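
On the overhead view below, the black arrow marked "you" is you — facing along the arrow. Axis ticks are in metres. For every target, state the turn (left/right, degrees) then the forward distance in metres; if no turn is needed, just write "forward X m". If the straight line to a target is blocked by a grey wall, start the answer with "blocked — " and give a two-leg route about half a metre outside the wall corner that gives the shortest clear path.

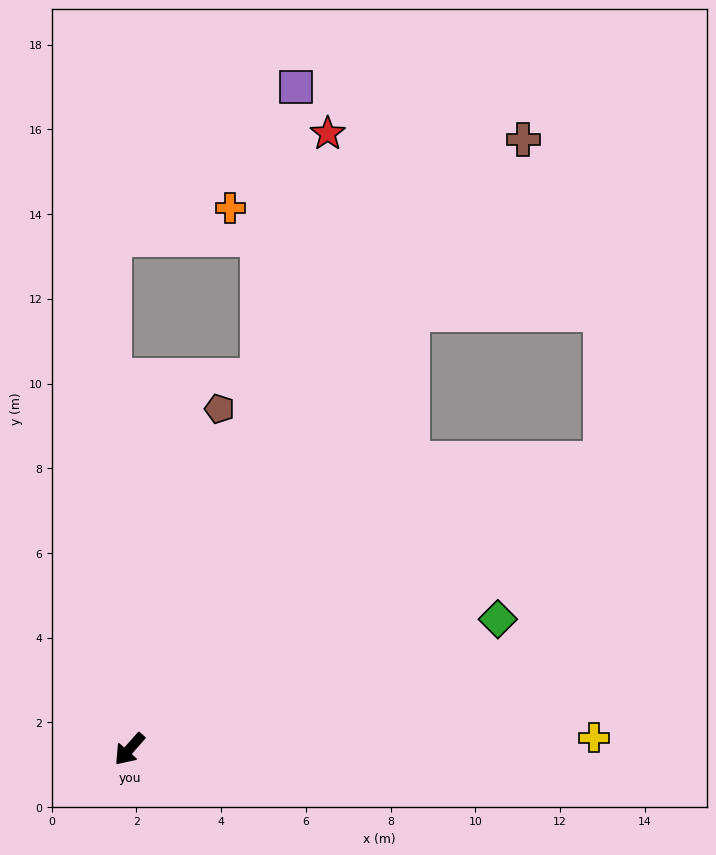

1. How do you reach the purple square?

blocked — turn right 158°, forward 9.3 m, then turn left 12°, forward 6.9 m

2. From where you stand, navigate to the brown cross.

turn right 171°, forward 17.1 m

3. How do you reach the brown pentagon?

turn right 153°, forward 8.3 m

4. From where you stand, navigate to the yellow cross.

turn left 133°, forward 11.0 m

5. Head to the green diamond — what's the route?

turn left 151°, forward 9.2 m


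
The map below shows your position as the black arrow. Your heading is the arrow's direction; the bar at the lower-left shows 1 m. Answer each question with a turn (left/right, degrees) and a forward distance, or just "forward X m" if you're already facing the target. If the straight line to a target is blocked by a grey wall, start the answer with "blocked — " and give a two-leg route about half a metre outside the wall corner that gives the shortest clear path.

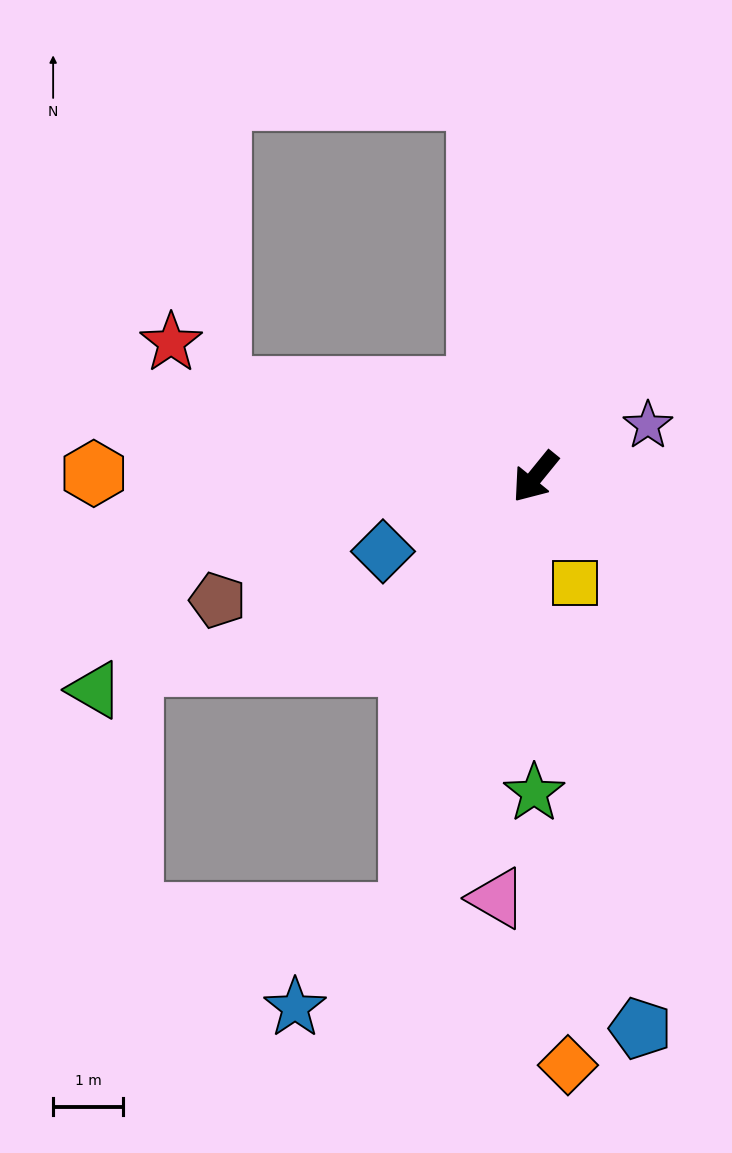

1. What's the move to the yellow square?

turn left 60°, forward 1.6 m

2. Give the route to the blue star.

blocked — turn left 23°, forward 6.5 m, then turn right 34°, forward 2.1 m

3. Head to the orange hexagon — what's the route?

turn right 51°, forward 6.3 m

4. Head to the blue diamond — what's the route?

turn right 25°, forward 2.4 m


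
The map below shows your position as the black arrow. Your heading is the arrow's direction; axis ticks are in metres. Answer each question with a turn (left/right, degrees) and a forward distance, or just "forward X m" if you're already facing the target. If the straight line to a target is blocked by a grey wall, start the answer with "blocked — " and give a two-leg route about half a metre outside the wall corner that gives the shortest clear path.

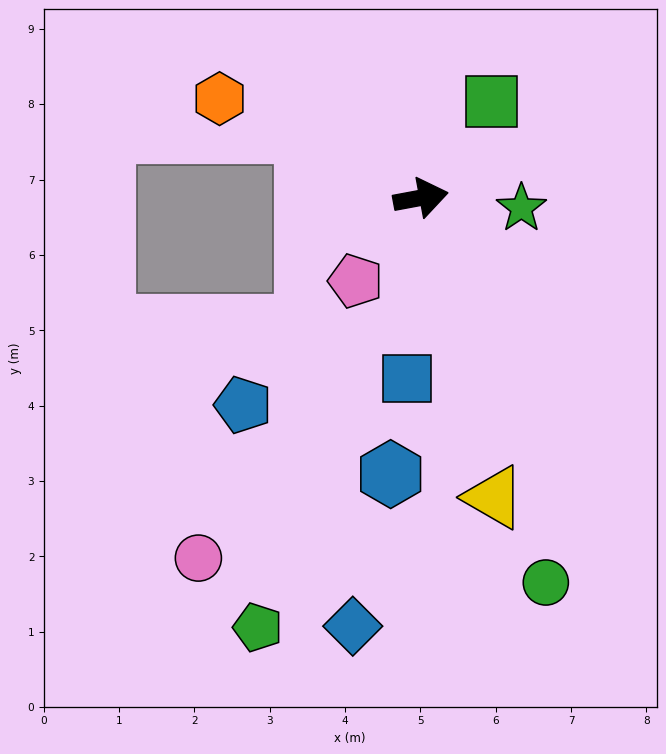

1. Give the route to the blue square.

turn right 105°, forward 2.4 m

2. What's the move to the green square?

turn left 43°, forward 1.6 m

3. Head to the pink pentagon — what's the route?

turn right 139°, forward 1.4 m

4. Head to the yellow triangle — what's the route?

turn right 87°, forward 4.1 m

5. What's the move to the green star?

turn right 16°, forward 1.3 m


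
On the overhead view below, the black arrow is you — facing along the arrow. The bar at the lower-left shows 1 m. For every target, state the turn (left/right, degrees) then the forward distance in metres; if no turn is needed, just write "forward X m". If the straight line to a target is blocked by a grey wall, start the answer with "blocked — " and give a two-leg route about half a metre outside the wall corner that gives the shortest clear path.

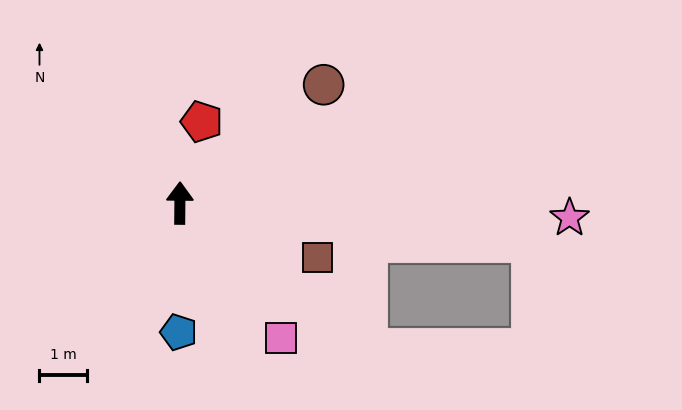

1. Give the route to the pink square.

turn right 143°, forward 3.6 m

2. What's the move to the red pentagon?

turn right 15°, forward 1.8 m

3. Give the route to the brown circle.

turn right 50°, forward 3.9 m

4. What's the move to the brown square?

turn right 111°, forward 3.1 m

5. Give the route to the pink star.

turn right 92°, forward 8.3 m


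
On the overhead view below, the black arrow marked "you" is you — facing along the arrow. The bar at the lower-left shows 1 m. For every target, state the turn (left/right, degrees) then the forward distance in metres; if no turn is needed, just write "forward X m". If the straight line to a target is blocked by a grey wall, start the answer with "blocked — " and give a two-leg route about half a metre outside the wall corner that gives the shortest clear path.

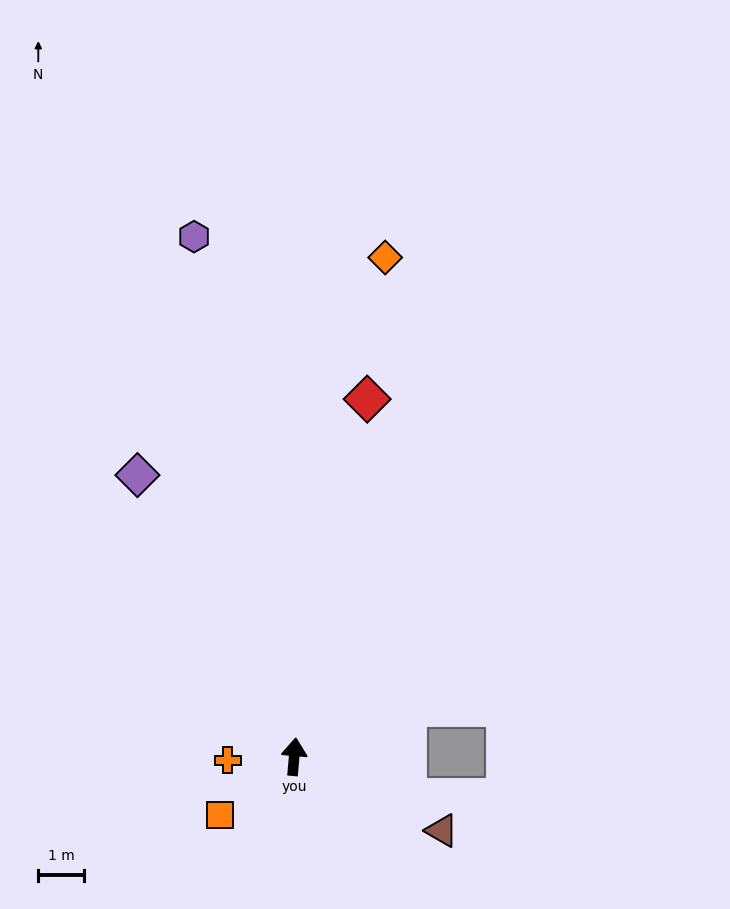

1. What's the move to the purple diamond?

turn left 34°, forward 7.1 m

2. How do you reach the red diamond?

turn right 7°, forward 8.1 m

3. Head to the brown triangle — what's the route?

turn right 112°, forward 3.6 m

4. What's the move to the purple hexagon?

turn left 16°, forward 11.7 m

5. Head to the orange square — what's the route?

turn left 133°, forward 2.1 m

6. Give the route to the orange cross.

turn left 98°, forward 1.5 m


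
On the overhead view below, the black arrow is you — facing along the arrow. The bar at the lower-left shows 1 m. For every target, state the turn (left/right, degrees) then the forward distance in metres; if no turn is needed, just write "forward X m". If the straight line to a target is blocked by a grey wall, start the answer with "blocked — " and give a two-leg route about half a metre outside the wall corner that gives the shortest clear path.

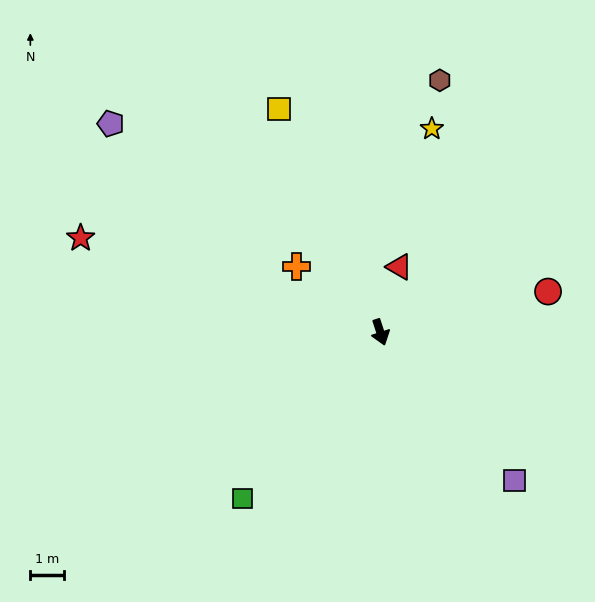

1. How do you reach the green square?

turn right 58°, forward 6.4 m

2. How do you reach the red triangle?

turn left 146°, forward 2.0 m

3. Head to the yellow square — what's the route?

turn right 174°, forward 7.3 m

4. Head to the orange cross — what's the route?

turn right 146°, forward 3.2 m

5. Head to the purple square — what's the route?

turn left 24°, forward 5.9 m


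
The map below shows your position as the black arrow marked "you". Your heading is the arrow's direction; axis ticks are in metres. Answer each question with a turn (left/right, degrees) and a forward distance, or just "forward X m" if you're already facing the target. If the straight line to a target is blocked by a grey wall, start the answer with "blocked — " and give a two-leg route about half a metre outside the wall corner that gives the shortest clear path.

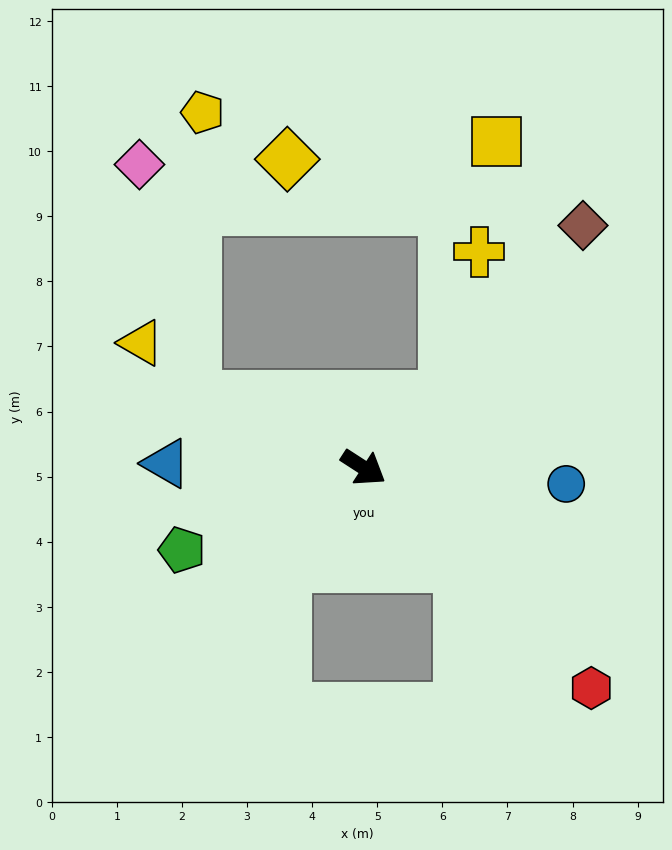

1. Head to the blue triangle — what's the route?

turn right 148°, forward 3.0 m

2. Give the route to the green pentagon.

turn right 123°, forward 3.1 m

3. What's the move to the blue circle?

turn left 28°, forward 3.1 m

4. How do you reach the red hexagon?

turn right 11°, forward 4.9 m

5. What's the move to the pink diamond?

blocked — turn right 169°, forward 2.8 m, then turn right 55°, forward 3.7 m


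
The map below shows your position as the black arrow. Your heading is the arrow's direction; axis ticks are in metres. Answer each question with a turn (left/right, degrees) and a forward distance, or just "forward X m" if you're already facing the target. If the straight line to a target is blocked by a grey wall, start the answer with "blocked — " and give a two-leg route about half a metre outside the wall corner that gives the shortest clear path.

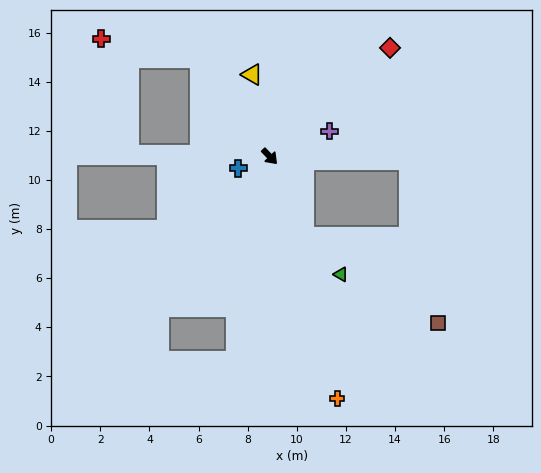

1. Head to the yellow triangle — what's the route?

turn left 148°, forward 3.4 m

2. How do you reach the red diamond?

turn left 88°, forward 6.6 m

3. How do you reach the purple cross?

turn left 69°, forward 2.6 m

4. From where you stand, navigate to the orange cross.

turn right 28°, forward 10.2 m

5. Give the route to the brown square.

blocked — turn left 45°, forward 5.7 m, then turn right 78°, forward 6.8 m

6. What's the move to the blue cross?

turn right 113°, forward 1.4 m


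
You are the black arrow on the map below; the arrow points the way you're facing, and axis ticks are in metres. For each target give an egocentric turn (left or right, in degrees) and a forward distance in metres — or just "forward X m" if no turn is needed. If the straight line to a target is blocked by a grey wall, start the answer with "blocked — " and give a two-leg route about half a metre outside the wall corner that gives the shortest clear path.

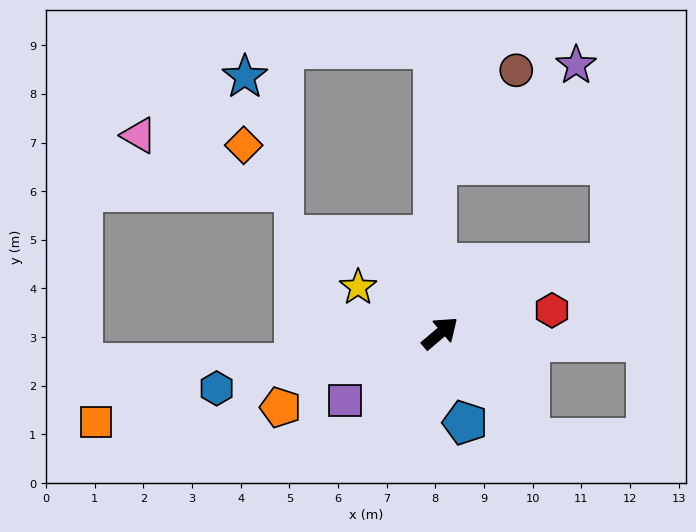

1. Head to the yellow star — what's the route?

turn left 110°, forward 1.9 m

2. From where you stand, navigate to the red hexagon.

turn right 29°, forward 2.3 m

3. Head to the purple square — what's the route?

turn left 175°, forward 2.4 m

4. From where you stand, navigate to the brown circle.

blocked — turn left 51°, forward 3.5 m, then turn right 42°, forward 2.5 m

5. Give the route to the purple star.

blocked — turn left 51°, forward 3.5 m, then turn right 56°, forward 3.5 m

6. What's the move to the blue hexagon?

turn left 154°, forward 4.7 m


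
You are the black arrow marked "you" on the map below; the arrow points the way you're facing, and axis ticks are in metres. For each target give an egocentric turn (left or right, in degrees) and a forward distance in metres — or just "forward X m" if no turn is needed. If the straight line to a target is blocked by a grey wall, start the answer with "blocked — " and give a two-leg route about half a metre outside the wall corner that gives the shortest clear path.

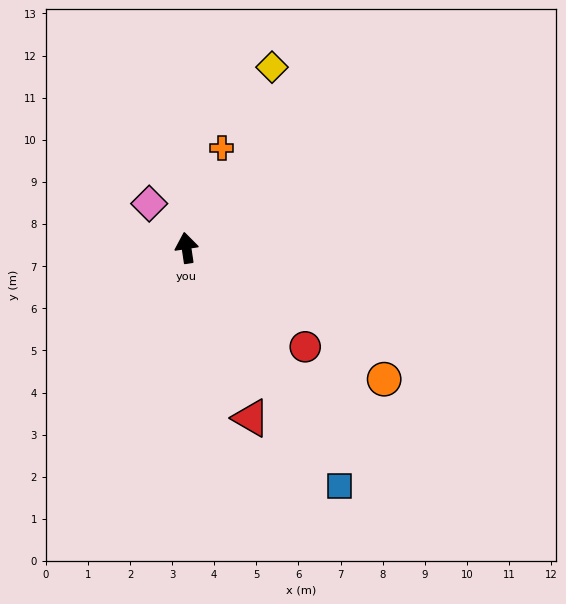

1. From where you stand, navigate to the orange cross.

turn right 28°, forward 2.5 m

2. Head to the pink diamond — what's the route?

turn left 32°, forward 1.4 m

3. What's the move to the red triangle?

turn right 168°, forward 4.3 m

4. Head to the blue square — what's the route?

turn right 156°, forward 6.7 m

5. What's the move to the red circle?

turn right 138°, forward 3.7 m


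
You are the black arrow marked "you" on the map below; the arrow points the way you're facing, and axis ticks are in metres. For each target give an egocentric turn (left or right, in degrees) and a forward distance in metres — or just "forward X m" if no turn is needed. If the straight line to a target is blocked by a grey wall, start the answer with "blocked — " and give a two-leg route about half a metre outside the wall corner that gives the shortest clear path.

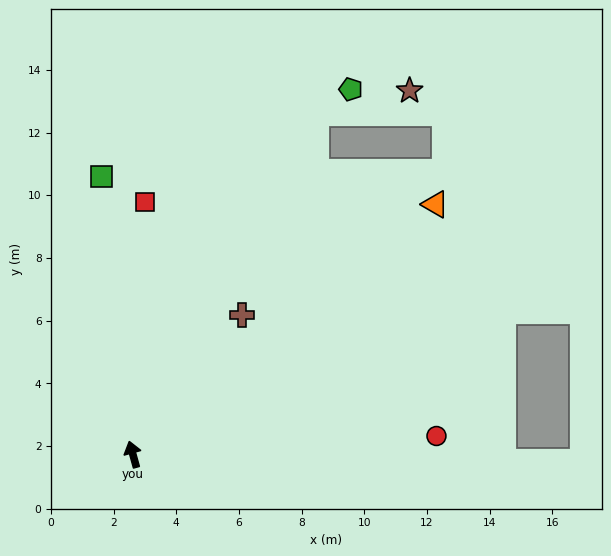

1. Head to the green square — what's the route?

turn right 9°, forward 8.9 m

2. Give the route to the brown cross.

turn right 54°, forward 5.6 m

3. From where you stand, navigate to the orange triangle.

turn right 66°, forward 12.5 m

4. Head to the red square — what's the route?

turn right 18°, forward 8.1 m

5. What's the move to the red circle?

turn right 102°, forward 9.7 m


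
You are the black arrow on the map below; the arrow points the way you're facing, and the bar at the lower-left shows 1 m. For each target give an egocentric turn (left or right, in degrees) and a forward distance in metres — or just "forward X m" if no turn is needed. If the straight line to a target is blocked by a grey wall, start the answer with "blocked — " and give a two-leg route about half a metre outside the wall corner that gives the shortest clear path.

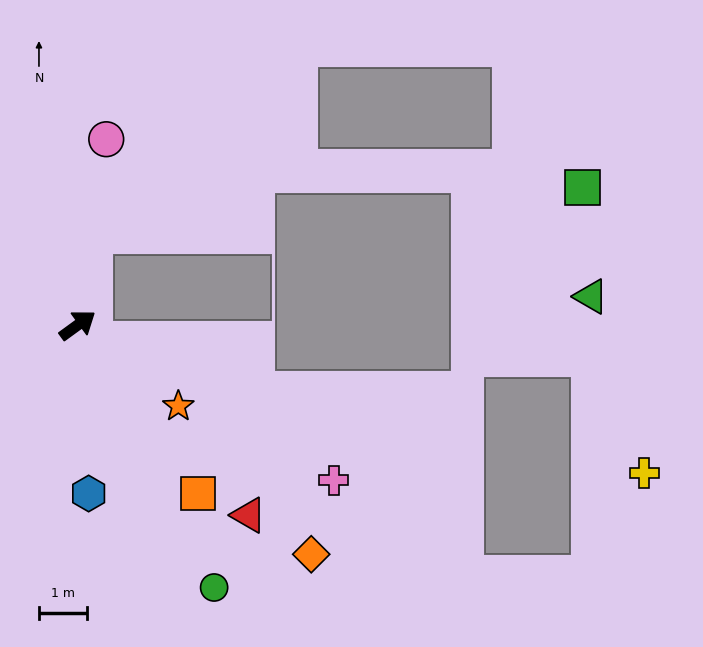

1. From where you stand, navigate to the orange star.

turn right 75°, forward 2.7 m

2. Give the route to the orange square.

turn right 90°, forward 4.3 m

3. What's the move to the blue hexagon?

turn right 122°, forward 3.5 m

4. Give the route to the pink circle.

turn left 45°, forward 3.9 m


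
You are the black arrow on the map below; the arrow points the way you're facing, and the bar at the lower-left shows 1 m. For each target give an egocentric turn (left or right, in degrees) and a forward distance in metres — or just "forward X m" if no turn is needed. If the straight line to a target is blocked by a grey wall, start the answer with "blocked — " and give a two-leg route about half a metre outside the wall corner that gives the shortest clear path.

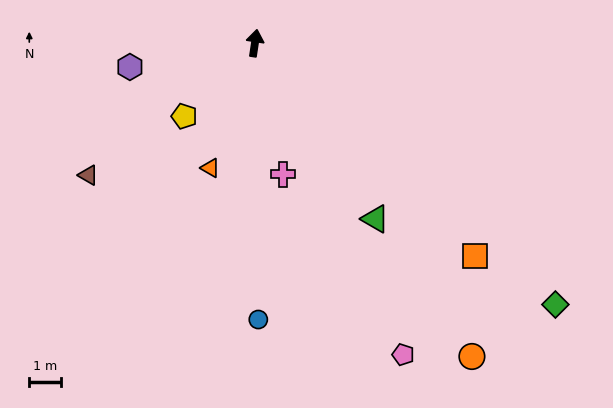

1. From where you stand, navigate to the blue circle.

turn right 171°, forward 8.6 m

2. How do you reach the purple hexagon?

turn left 109°, forward 4.0 m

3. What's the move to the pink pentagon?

turn right 146°, forward 10.8 m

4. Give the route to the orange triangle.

turn left 169°, forward 4.1 m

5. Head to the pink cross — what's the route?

turn right 159°, forward 4.2 m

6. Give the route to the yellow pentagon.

turn left 145°, forward 3.2 m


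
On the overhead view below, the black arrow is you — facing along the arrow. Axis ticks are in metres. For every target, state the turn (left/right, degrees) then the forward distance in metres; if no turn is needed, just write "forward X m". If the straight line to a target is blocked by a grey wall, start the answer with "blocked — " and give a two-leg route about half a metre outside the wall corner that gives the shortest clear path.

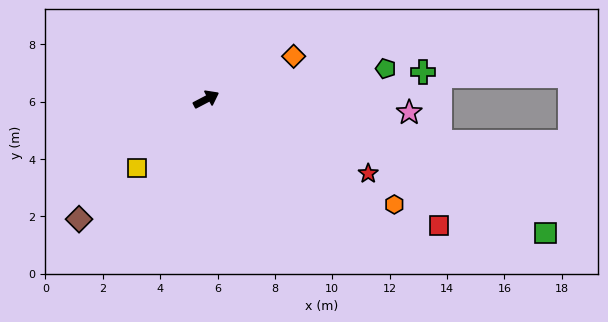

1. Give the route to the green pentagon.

turn right 18°, forward 6.3 m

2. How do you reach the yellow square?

turn right 163°, forward 3.4 m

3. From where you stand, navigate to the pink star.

turn right 31°, forward 7.1 m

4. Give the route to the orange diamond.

forward 3.4 m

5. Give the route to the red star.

turn right 52°, forward 6.2 m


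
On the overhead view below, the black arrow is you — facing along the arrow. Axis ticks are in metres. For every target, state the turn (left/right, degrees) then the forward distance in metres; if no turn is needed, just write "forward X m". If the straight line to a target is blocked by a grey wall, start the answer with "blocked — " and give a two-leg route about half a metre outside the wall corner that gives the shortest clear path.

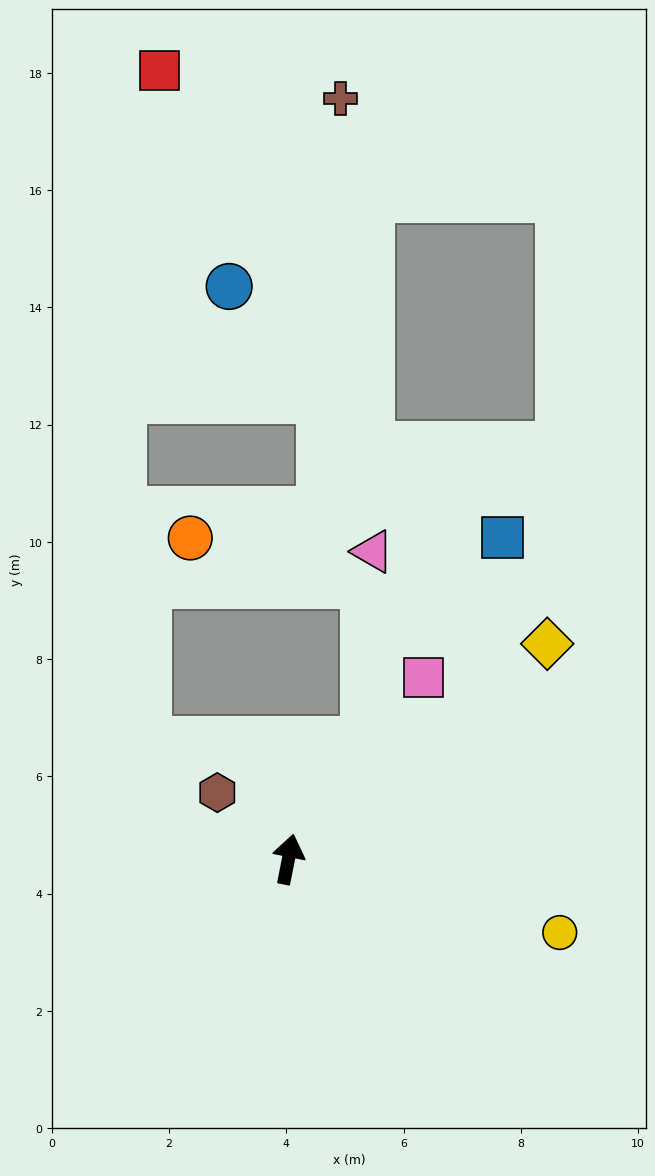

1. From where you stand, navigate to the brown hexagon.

turn left 58°, forward 1.7 m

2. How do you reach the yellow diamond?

turn right 39°, forward 5.7 m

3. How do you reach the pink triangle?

blocked — turn right 22°, forward 2.4 m, then turn left 31°, forward 3.2 m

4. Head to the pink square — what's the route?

turn right 25°, forward 3.9 m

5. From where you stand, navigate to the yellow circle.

turn right 94°, forward 4.8 m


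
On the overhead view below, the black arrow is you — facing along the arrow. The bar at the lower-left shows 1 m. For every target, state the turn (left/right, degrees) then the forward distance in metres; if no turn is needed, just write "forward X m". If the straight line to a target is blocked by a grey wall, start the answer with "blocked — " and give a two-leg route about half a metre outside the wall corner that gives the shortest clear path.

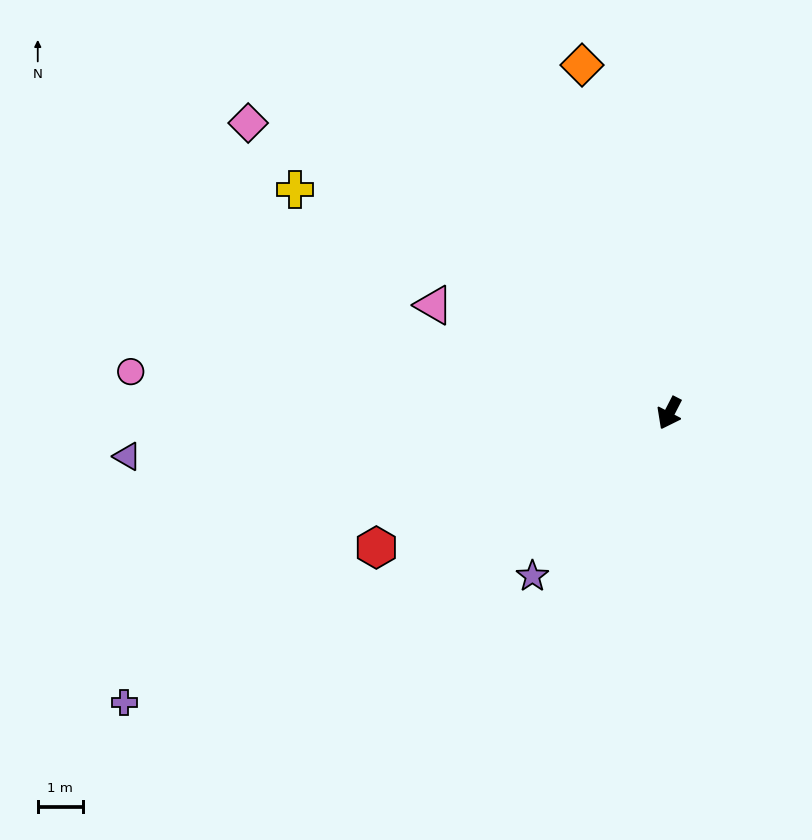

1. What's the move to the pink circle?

turn right 67°, forward 12.0 m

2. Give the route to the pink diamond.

turn right 97°, forward 11.3 m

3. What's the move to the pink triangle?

turn right 87°, forward 5.7 m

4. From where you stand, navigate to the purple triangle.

turn right 58°, forward 12.1 m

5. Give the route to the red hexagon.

turn right 38°, forward 7.1 m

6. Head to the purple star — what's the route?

turn right 13°, forward 4.7 m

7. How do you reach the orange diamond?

turn right 139°, forward 8.0 m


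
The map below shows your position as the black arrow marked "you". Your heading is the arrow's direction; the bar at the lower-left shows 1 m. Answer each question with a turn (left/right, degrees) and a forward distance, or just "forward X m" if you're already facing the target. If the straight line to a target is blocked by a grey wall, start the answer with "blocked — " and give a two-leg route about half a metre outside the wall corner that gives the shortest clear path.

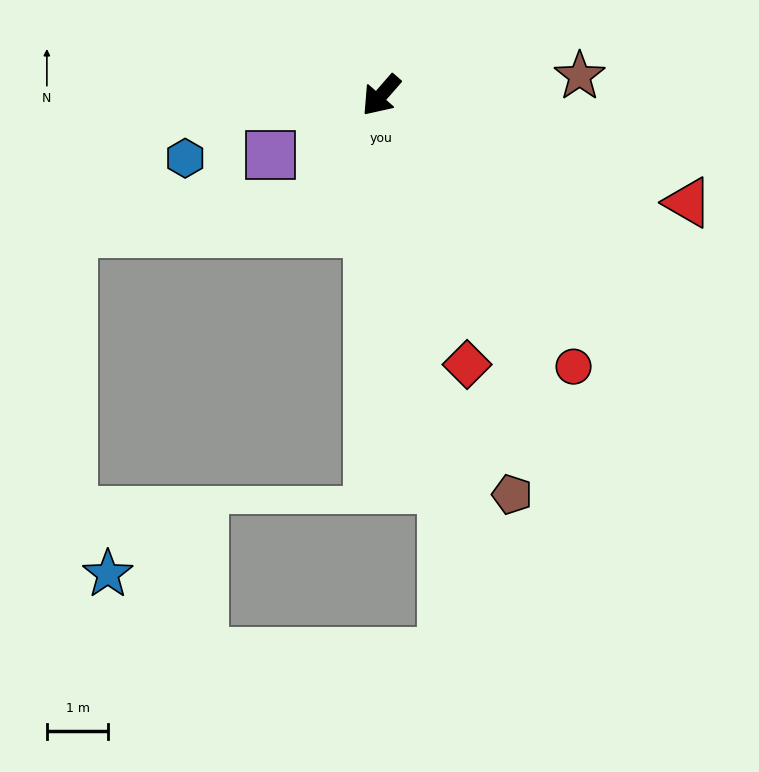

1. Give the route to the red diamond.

turn left 59°, forward 4.6 m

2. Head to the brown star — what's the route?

turn left 137°, forward 3.2 m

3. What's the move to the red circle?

turn left 76°, forward 5.4 m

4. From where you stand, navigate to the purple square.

turn right 21°, forward 2.0 m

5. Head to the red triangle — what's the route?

turn left 112°, forward 5.3 m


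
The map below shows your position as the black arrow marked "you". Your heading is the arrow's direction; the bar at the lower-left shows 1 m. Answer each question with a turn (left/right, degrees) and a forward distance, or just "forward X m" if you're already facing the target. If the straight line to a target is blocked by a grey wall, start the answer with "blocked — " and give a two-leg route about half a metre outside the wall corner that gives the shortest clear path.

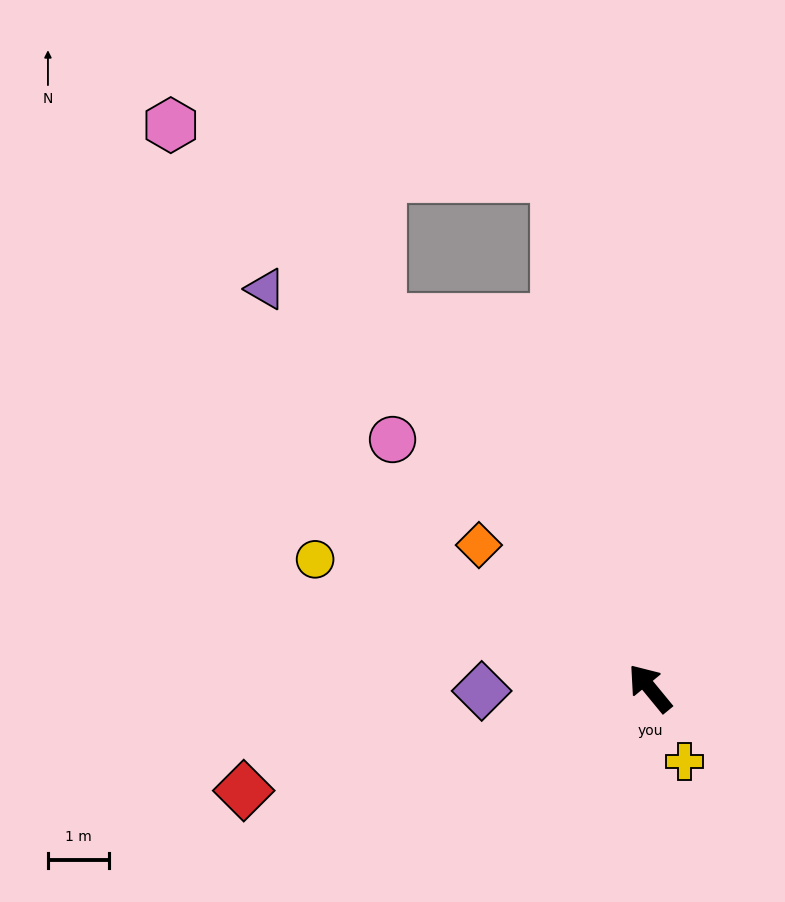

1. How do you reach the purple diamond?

turn left 51°, forward 2.7 m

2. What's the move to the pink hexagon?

forward 12.0 m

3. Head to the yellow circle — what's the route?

turn left 30°, forward 5.8 m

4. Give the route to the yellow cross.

turn left 166°, forward 1.3 m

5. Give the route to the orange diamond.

turn left 11°, forward 3.6 m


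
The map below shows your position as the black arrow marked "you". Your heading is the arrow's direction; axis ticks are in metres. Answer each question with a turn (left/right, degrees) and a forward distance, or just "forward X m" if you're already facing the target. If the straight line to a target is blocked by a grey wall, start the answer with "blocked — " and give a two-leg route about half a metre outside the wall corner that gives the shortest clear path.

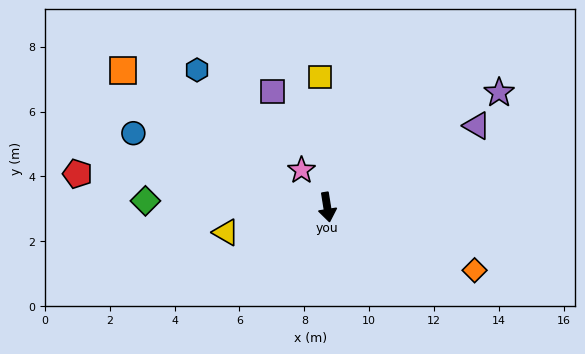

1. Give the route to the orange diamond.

turn left 58°, forward 4.9 m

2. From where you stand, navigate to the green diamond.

turn right 101°, forward 5.6 m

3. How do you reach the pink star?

turn right 154°, forward 1.4 m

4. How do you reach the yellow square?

turn left 174°, forward 4.0 m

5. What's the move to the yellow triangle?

turn right 85°, forward 3.2 m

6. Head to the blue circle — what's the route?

turn right 120°, forward 6.4 m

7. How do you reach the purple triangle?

turn left 109°, forward 5.3 m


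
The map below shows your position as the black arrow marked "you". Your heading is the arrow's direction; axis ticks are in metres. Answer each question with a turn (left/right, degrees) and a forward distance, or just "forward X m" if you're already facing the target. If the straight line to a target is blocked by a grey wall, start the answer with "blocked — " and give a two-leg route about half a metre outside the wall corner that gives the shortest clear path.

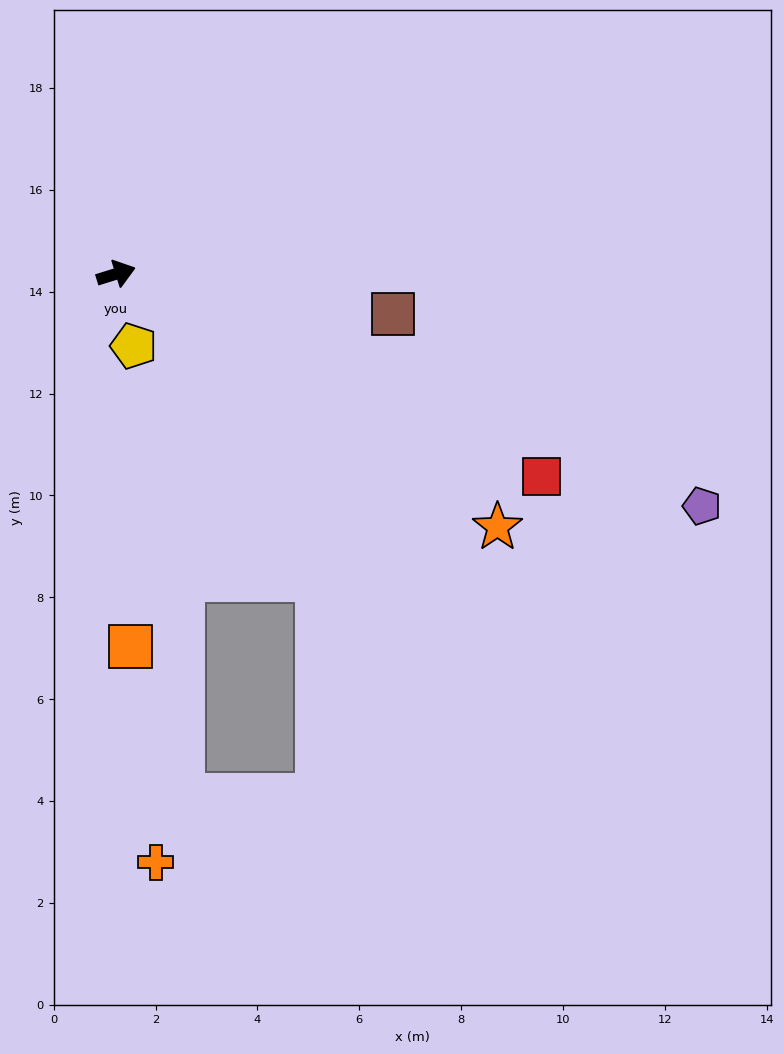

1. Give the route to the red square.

turn right 43°, forward 9.3 m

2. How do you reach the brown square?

turn right 26°, forward 5.5 m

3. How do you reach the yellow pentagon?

turn right 94°, forward 1.5 m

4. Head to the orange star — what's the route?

turn right 51°, forward 9.0 m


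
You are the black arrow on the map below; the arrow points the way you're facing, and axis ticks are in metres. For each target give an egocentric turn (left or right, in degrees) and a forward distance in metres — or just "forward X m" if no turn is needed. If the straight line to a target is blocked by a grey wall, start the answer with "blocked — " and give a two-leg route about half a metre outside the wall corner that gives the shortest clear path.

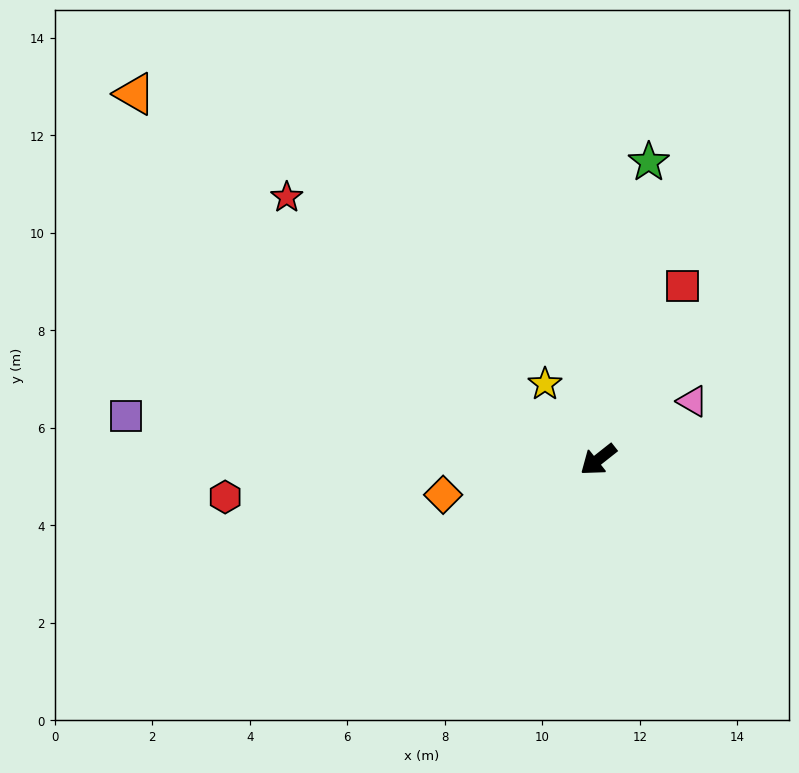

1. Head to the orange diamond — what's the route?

turn right 26°, forward 3.3 m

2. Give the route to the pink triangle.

turn left 173°, forward 2.3 m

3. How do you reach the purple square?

turn right 44°, forward 9.7 m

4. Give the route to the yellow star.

turn right 93°, forward 1.9 m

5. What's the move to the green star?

turn right 138°, forward 6.2 m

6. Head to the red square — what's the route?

turn right 154°, forward 4.0 m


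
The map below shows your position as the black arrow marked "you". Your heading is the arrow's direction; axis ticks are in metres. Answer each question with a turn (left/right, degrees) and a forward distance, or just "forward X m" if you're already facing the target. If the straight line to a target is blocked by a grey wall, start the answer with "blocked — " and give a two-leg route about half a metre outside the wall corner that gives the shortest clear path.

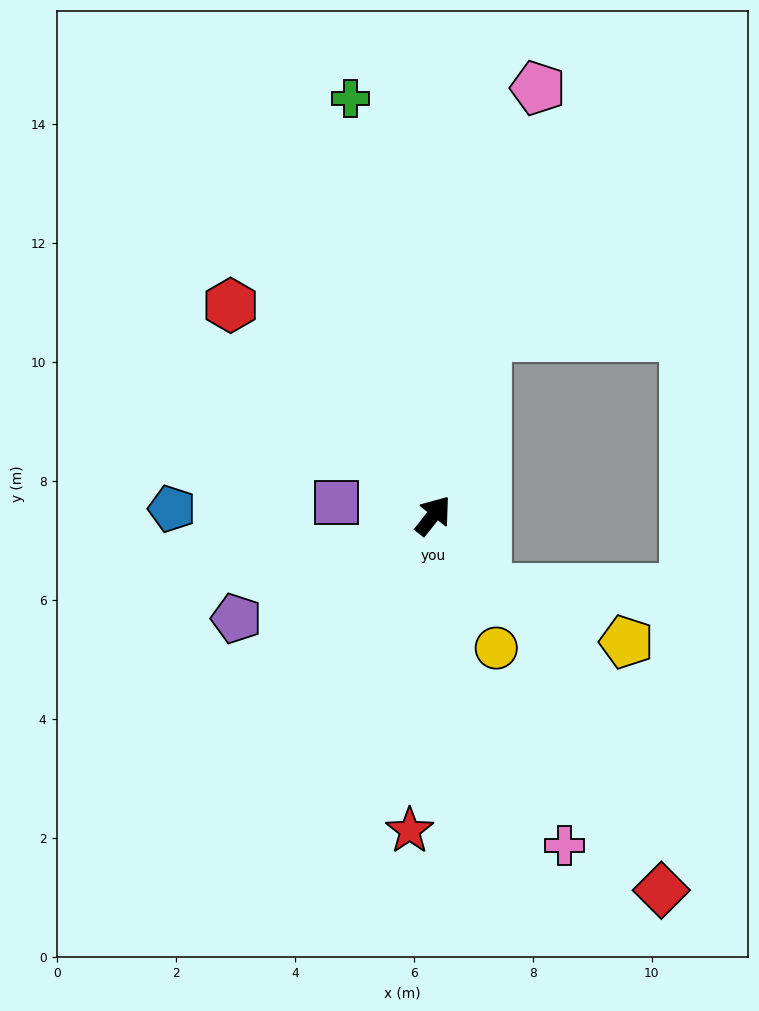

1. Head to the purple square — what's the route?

turn left 121°, forward 1.6 m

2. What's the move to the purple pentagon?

turn left 156°, forward 3.7 m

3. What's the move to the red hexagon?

turn left 82°, forward 4.9 m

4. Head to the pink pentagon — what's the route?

turn left 25°, forward 7.4 m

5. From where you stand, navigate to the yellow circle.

turn right 116°, forward 2.5 m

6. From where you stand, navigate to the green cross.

turn left 49°, forward 7.1 m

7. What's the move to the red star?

turn right 146°, forward 5.3 m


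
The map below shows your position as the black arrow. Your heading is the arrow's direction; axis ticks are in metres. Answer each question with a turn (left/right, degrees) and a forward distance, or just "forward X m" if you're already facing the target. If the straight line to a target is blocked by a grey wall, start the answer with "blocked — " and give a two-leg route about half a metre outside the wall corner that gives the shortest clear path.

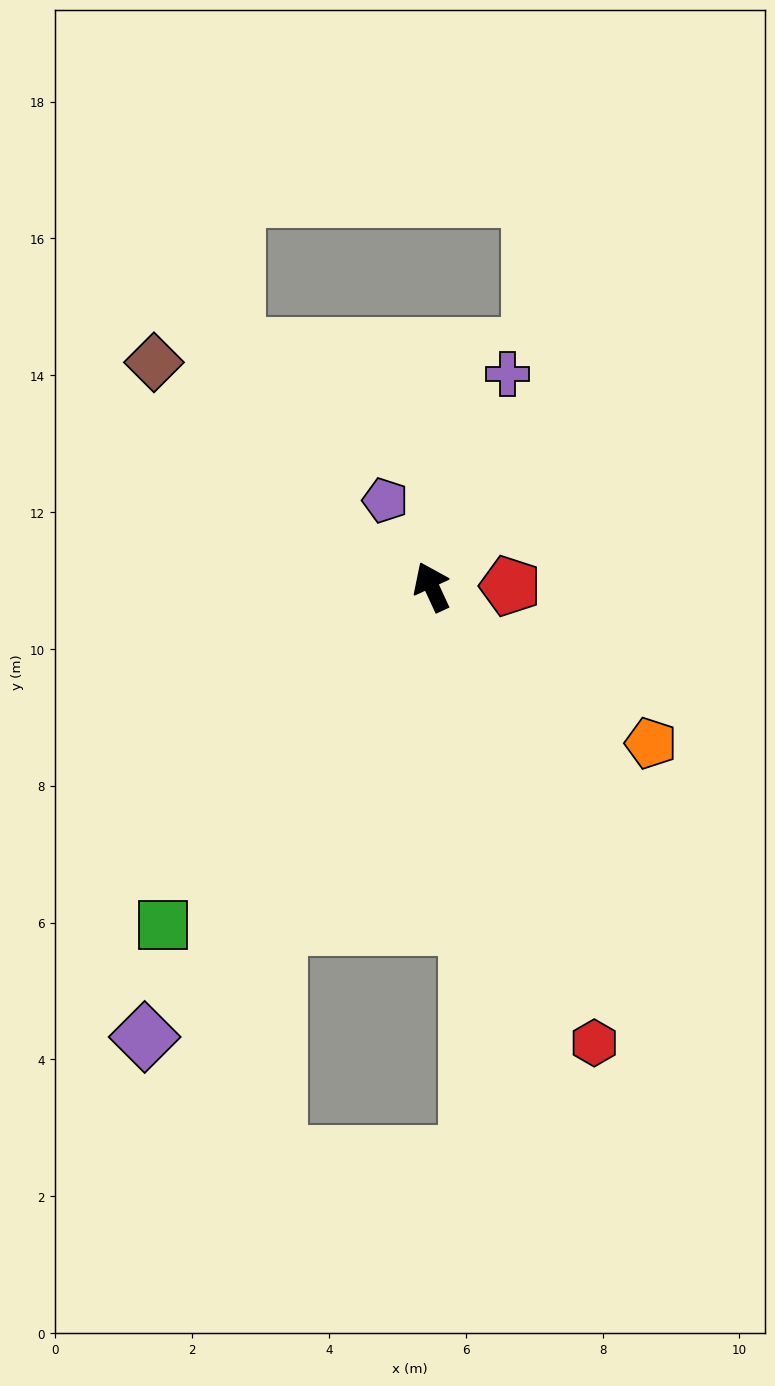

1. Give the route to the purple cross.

turn right 44°, forward 3.3 m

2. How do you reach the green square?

turn left 117°, forward 6.3 m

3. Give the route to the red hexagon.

turn left 175°, forward 7.1 m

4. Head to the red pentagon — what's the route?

turn right 114°, forward 1.1 m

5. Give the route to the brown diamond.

turn left 26°, forward 5.2 m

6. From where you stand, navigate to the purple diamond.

turn left 123°, forward 7.8 m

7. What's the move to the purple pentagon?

turn left 3°, forward 1.4 m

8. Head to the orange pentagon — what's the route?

turn right 150°, forward 3.9 m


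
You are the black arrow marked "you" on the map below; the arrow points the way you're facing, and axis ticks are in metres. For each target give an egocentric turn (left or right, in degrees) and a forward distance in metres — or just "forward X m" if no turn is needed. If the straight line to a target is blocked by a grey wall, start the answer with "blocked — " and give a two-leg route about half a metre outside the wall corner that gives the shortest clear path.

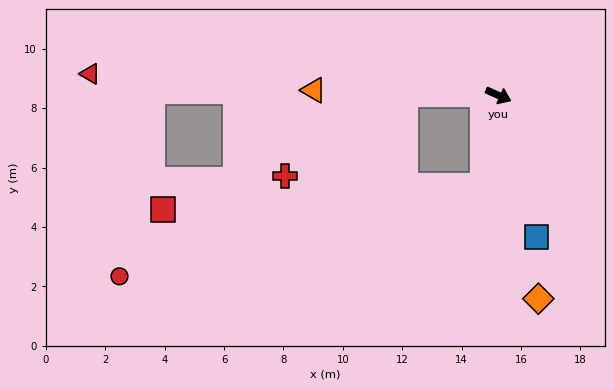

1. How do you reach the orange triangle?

turn right 158°, forward 6.2 m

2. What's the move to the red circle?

blocked — turn right 76°, forward 3.1 m, then turn right 66°, forward 12.6 m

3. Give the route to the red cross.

blocked — turn right 157°, forward 3.1 m, then turn left 35°, forward 4.9 m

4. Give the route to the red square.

blocked — turn right 76°, forward 3.1 m, then turn right 76°, forward 10.8 m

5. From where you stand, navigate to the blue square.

turn right 51°, forward 4.9 m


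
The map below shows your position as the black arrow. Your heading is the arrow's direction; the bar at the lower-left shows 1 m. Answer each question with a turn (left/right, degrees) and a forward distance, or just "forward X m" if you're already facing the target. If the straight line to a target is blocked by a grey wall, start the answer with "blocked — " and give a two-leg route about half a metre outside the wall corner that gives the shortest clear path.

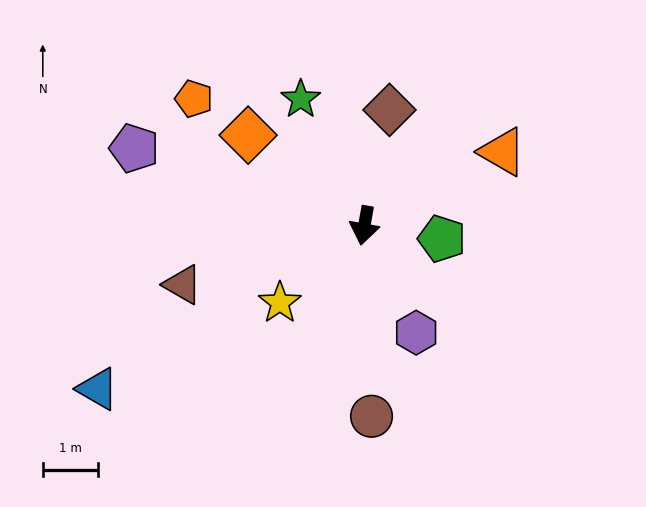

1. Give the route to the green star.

turn right 143°, forward 2.5 m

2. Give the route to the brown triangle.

turn right 62°, forward 3.4 m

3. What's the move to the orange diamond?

turn right 118°, forward 2.7 m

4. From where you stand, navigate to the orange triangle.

turn left 128°, forward 2.8 m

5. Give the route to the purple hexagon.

turn left 36°, forward 2.1 m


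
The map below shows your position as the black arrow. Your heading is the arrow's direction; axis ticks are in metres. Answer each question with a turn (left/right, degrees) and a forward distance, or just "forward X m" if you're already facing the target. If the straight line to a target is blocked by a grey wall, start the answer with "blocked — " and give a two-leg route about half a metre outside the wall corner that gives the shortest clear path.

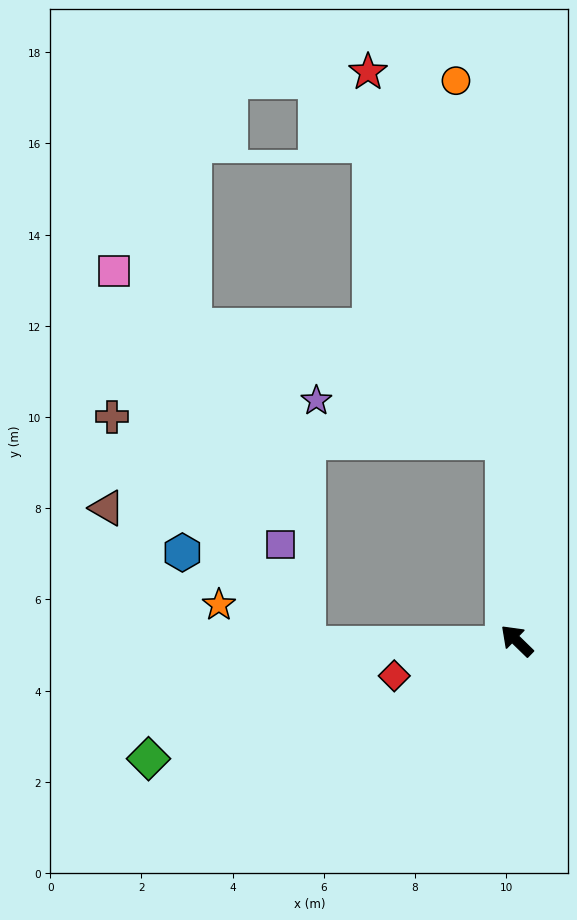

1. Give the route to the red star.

blocked — turn right 42°, forward 4.4 m, then turn left 17°, forward 8.6 m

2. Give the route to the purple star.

blocked — turn right 42°, forward 4.4 m, then turn left 74°, forward 4.2 m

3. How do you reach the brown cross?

blocked — turn right 42°, forward 4.4 m, then turn left 83°, forward 8.6 m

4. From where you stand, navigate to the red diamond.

turn left 60°, forward 2.8 m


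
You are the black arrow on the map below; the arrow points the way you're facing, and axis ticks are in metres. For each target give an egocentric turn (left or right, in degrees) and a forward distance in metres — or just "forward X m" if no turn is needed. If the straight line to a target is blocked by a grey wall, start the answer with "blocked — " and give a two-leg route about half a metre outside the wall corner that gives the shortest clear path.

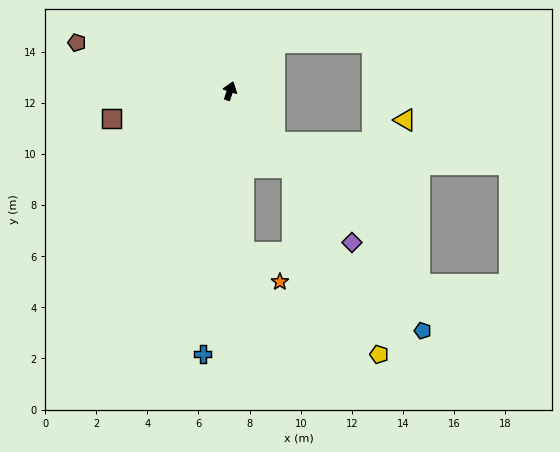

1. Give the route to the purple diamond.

turn right 123°, forward 7.6 m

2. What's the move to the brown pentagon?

turn left 91°, forward 6.3 m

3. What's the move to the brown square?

turn left 122°, forward 4.8 m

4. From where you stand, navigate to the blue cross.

turn right 167°, forward 10.4 m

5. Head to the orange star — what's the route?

blocked — turn right 157°, forward 6.4 m, then turn left 47°, forward 1.8 m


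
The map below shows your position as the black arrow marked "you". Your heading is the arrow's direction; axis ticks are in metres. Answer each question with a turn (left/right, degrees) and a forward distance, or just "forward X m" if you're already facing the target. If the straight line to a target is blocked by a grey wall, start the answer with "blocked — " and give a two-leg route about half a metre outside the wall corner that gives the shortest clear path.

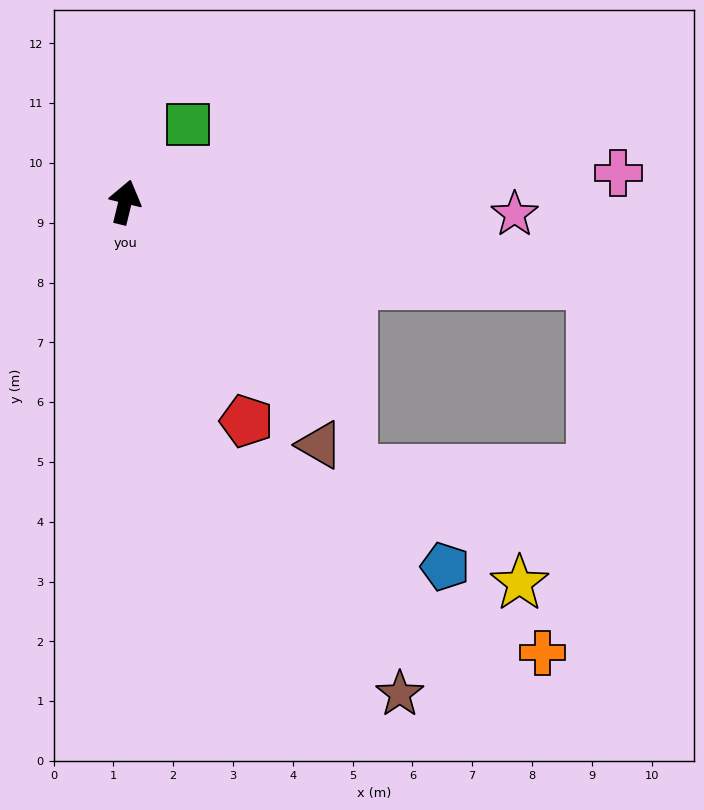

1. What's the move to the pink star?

turn right 78°, forward 6.5 m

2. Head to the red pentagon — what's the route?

turn right 137°, forward 4.2 m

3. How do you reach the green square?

turn right 25°, forward 1.7 m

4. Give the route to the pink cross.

turn right 73°, forward 8.3 m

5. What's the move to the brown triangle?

turn right 128°, forward 5.2 m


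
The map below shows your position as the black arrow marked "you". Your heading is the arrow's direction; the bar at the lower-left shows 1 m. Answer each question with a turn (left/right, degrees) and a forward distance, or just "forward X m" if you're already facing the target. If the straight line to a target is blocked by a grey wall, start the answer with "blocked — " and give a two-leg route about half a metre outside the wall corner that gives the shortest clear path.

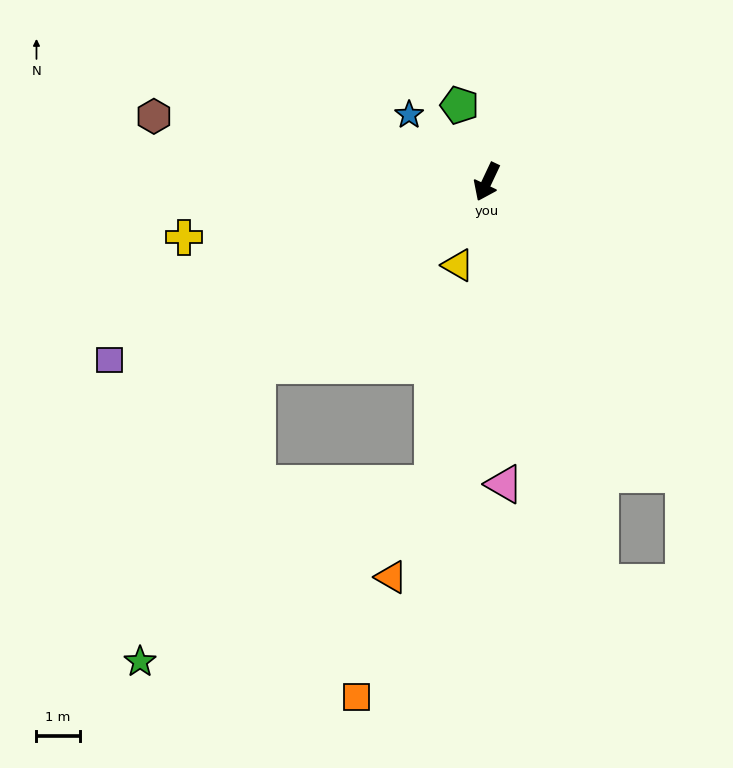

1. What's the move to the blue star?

turn right 106°, forward 2.4 m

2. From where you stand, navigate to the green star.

blocked — turn right 26°, forward 6.8 m, then turn left 30°, forward 7.4 m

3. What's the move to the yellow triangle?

turn left 6°, forward 2.0 m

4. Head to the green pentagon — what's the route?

turn right 135°, forward 1.9 m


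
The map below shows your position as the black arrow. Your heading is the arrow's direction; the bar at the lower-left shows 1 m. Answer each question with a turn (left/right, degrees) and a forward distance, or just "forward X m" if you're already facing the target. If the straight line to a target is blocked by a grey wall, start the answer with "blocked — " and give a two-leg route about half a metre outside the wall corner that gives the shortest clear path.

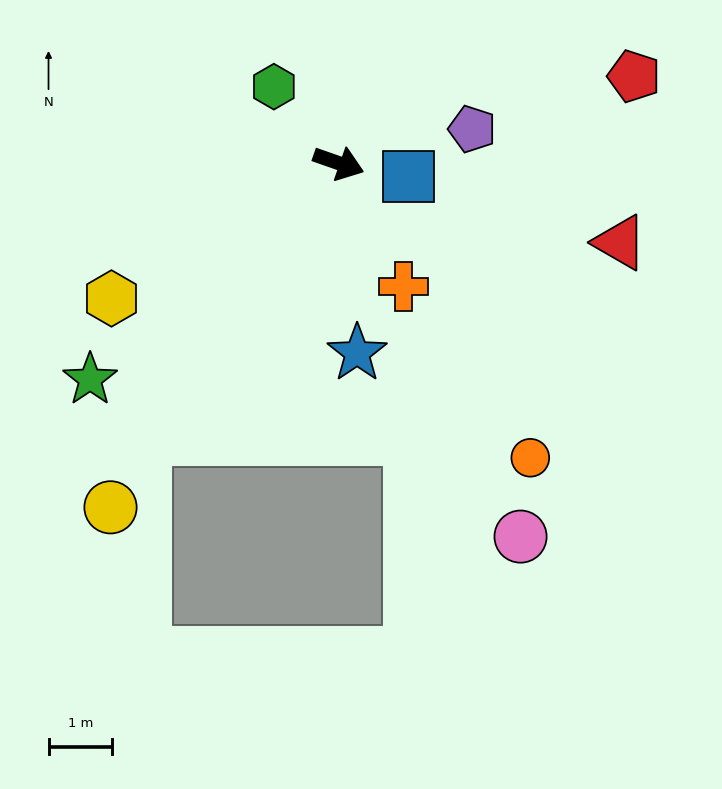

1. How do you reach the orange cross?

turn right 43°, forward 2.2 m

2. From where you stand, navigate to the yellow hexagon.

turn right 130°, forward 4.2 m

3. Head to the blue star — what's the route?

turn right 65°, forward 3.0 m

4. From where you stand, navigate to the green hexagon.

turn left 150°, forward 1.6 m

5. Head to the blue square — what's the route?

turn left 8°, forward 1.1 m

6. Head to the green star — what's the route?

turn right 120°, forward 5.2 m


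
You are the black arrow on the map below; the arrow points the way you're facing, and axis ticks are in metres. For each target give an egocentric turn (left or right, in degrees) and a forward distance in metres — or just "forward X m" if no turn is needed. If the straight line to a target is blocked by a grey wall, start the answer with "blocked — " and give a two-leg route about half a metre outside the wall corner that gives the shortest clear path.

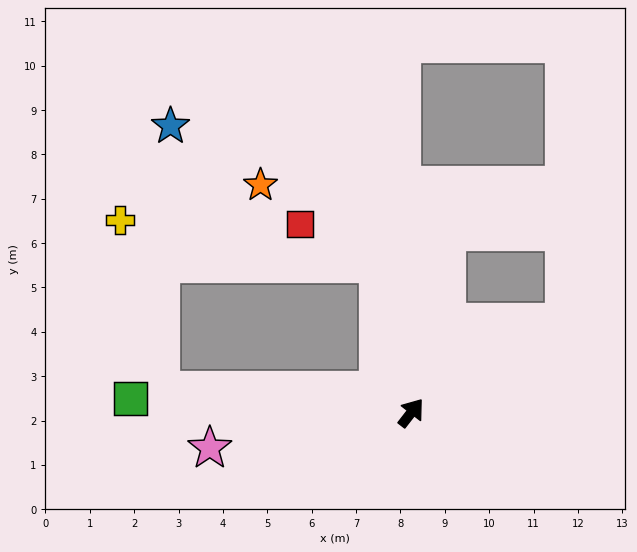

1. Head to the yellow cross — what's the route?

blocked — turn left 50°, forward 3.4 m, then turn left 68°, forward 5.9 m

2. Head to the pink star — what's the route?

turn left 138°, forward 4.6 m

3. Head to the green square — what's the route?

turn left 125°, forward 6.3 m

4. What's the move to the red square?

blocked — turn left 50°, forward 3.4 m, then turn left 51°, forward 2.0 m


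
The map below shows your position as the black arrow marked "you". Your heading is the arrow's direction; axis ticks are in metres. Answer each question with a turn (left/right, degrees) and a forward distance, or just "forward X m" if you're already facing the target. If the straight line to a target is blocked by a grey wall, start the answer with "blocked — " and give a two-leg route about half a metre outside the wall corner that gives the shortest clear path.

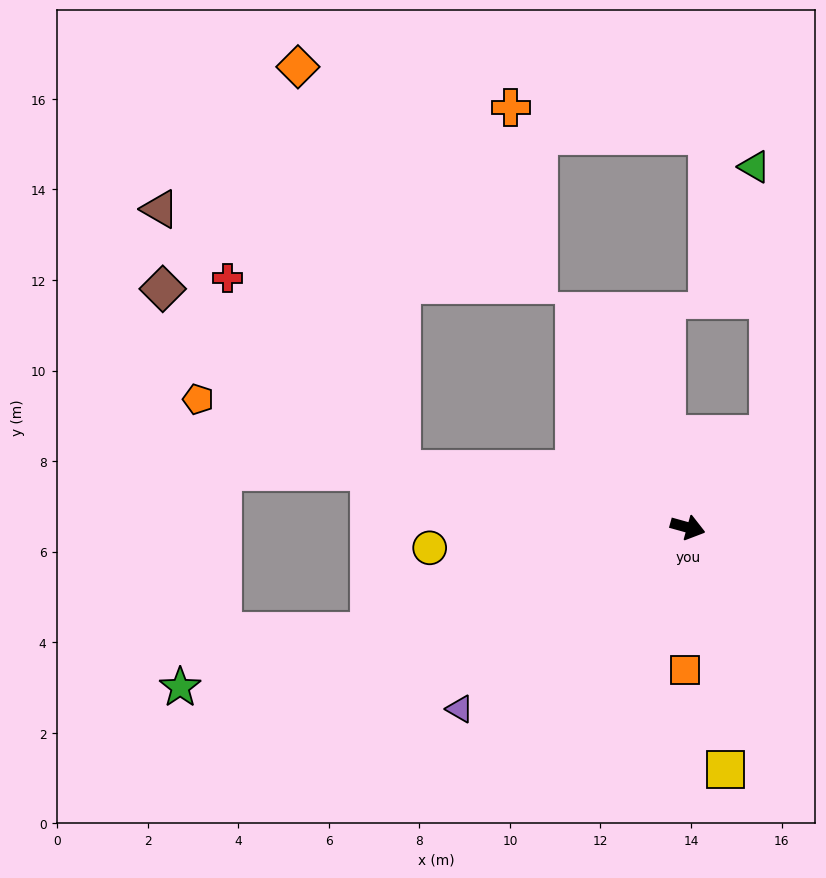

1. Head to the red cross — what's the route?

blocked — turn right 176°, forward 6.4 m, then turn right 36°, forward 5.7 m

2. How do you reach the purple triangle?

turn right 126°, forward 6.4 m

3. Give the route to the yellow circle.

turn right 160°, forward 5.7 m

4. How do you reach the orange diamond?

blocked — turn right 176°, forward 6.4 m, then turn right 64°, forward 9.2 m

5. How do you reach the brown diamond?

blocked — turn right 176°, forward 6.4 m, then turn right 26°, forward 6.6 m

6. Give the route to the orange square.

turn right 76°, forward 3.1 m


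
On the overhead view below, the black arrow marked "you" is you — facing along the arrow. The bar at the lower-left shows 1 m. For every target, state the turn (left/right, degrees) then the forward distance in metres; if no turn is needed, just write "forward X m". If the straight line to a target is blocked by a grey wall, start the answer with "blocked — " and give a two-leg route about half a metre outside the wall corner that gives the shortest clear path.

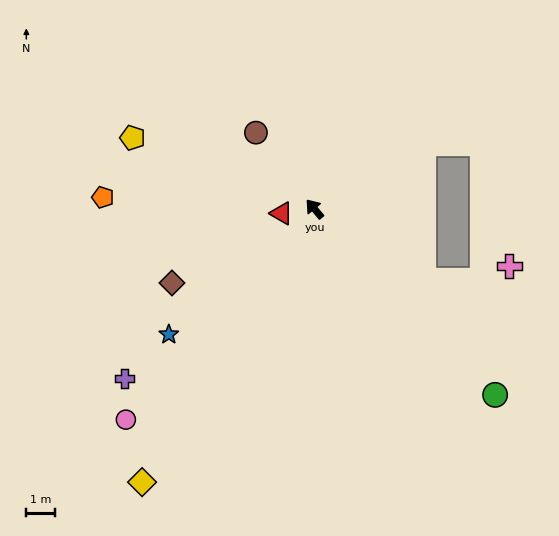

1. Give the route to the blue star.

turn left 91°, forward 6.6 m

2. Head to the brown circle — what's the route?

turn right 2°, forward 3.3 m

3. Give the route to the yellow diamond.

turn left 108°, forward 11.1 m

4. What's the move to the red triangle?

turn left 58°, forward 1.1 m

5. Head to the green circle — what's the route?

turn right 176°, forward 8.9 m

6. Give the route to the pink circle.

turn left 98°, forward 9.7 m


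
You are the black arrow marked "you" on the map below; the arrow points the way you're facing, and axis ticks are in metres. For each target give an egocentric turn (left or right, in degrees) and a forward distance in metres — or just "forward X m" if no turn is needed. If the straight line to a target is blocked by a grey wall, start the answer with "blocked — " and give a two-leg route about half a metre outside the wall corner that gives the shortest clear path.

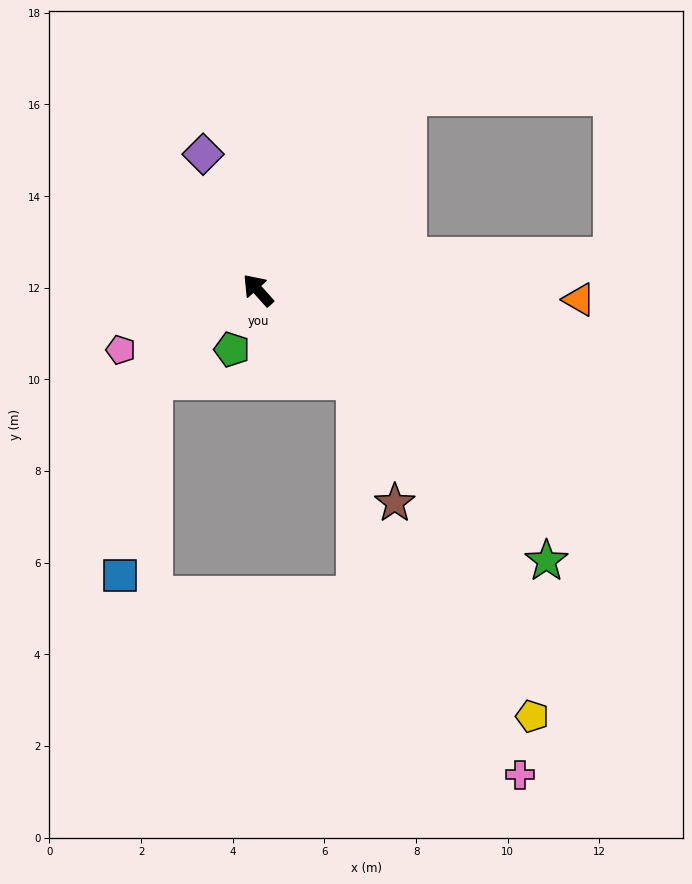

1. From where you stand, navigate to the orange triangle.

turn right 134°, forward 7.0 m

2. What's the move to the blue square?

blocked — turn left 89°, forward 3.0 m, then turn left 39°, forward 4.3 m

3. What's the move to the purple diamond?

turn right 20°, forward 3.2 m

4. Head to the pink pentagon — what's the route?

turn left 72°, forward 3.3 m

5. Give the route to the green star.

turn right 175°, forward 8.6 m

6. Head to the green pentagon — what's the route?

turn left 114°, forward 1.4 m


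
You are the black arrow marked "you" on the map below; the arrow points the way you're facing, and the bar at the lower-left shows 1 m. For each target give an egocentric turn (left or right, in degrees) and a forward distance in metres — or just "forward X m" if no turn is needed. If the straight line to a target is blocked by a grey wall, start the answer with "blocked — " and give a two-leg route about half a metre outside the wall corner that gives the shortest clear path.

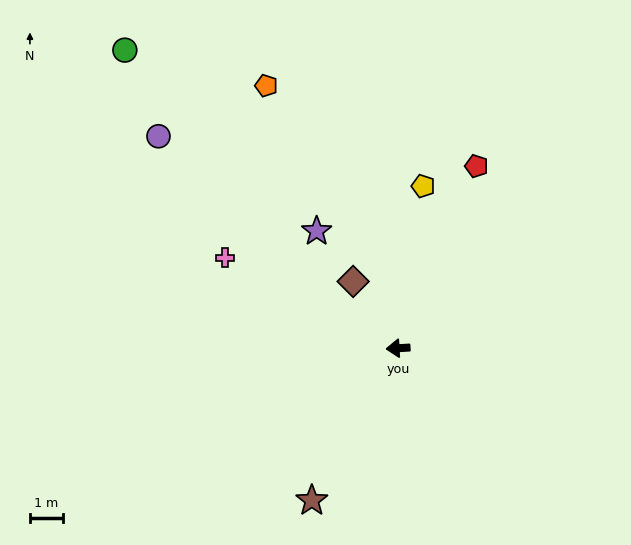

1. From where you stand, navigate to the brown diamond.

turn right 59°, forward 2.4 m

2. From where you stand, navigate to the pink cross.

turn right 31°, forward 5.9 m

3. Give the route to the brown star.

turn left 57°, forward 5.3 m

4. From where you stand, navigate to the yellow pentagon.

turn right 102°, forward 5.0 m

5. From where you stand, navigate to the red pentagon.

turn right 117°, forward 6.0 m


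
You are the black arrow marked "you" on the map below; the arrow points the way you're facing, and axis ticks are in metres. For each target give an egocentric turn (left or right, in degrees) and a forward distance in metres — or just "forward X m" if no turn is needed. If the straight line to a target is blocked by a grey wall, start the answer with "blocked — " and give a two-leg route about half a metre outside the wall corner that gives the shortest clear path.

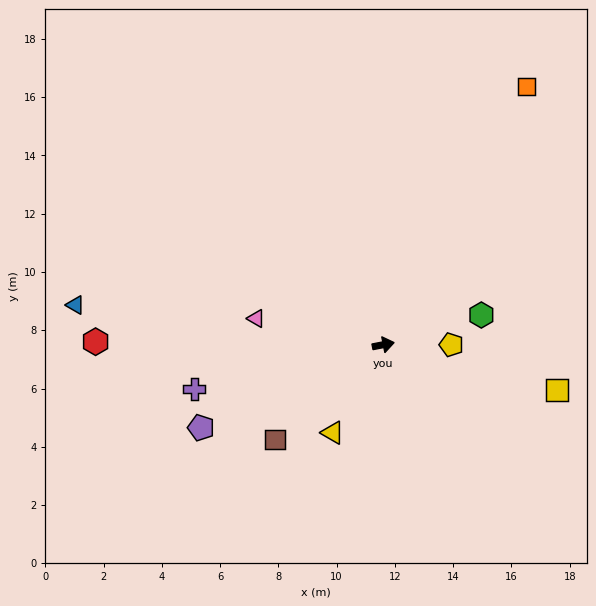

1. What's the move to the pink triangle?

turn left 157°, forward 4.5 m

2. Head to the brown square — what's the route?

turn right 150°, forward 4.9 m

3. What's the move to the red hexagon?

turn left 168°, forward 9.9 m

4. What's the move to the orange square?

turn left 50°, forward 10.1 m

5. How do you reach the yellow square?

turn right 26°, forward 6.2 m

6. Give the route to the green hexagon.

turn left 6°, forward 3.5 m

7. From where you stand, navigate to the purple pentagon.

turn right 167°, forward 6.9 m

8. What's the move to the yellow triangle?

turn right 131°, forward 3.5 m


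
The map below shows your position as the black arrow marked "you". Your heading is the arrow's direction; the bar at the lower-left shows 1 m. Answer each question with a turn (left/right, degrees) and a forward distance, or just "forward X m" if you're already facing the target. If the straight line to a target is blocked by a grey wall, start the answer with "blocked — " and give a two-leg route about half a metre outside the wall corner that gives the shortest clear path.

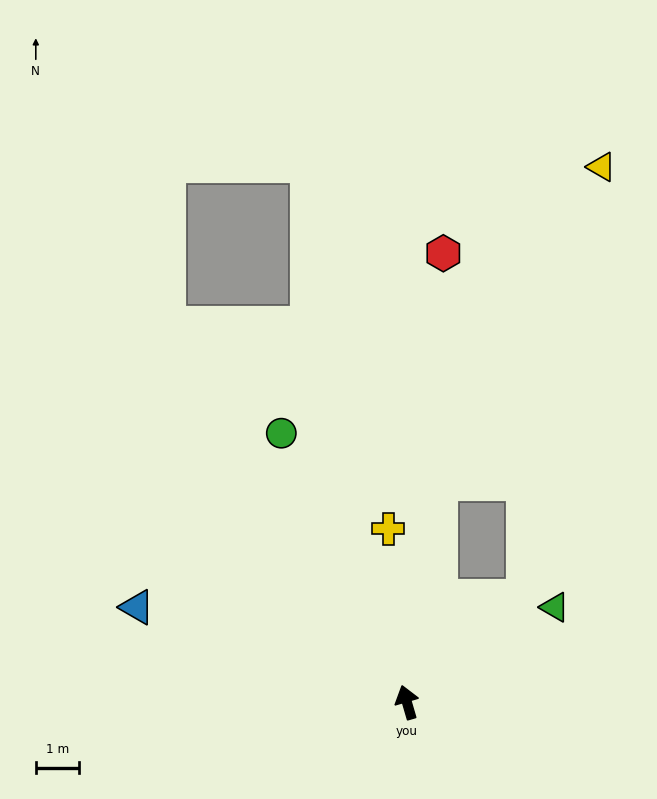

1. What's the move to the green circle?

turn left 9°, forward 6.8 m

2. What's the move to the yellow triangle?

blocked — turn right 25°, forward 5.1 m, then turn right 18°, forward 8.1 m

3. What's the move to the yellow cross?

turn right 10°, forward 4.0 m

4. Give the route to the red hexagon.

turn right 21°, forward 10.3 m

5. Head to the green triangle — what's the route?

turn right 74°, forward 4.0 m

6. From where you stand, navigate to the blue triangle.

turn left 54°, forward 6.6 m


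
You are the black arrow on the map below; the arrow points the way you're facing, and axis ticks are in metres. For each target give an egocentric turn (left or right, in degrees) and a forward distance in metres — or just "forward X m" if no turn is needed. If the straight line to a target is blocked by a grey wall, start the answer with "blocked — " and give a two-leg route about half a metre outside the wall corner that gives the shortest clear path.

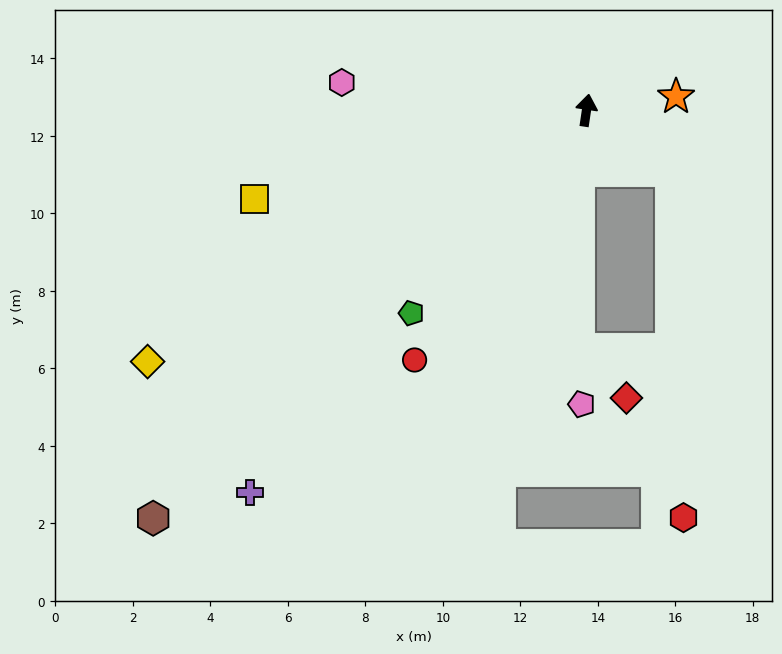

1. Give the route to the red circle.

turn left 154°, forward 7.8 m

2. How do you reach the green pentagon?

turn left 148°, forward 6.9 m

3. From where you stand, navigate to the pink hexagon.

turn left 92°, forward 6.4 m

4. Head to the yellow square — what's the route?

turn left 113°, forward 8.9 m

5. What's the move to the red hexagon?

blocked — turn right 117°, forward 2.7 m, then turn right 53°, forward 9.0 m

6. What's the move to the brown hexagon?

turn left 142°, forward 15.4 m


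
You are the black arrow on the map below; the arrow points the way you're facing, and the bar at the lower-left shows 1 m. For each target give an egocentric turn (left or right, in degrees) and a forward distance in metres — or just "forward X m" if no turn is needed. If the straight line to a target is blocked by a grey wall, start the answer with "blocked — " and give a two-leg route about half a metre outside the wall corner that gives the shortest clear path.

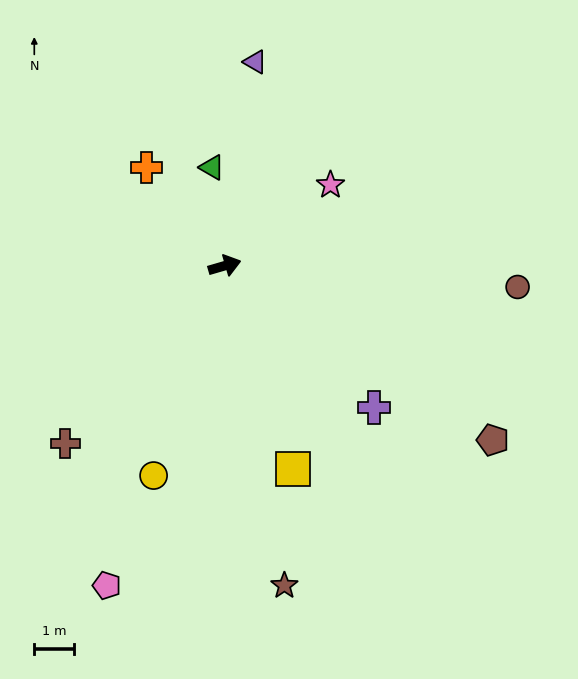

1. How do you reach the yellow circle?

turn right 125°, forward 5.5 m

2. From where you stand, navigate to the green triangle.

turn left 81°, forward 2.5 m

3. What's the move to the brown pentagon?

turn right 49°, forward 8.0 m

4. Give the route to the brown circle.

turn right 20°, forward 7.3 m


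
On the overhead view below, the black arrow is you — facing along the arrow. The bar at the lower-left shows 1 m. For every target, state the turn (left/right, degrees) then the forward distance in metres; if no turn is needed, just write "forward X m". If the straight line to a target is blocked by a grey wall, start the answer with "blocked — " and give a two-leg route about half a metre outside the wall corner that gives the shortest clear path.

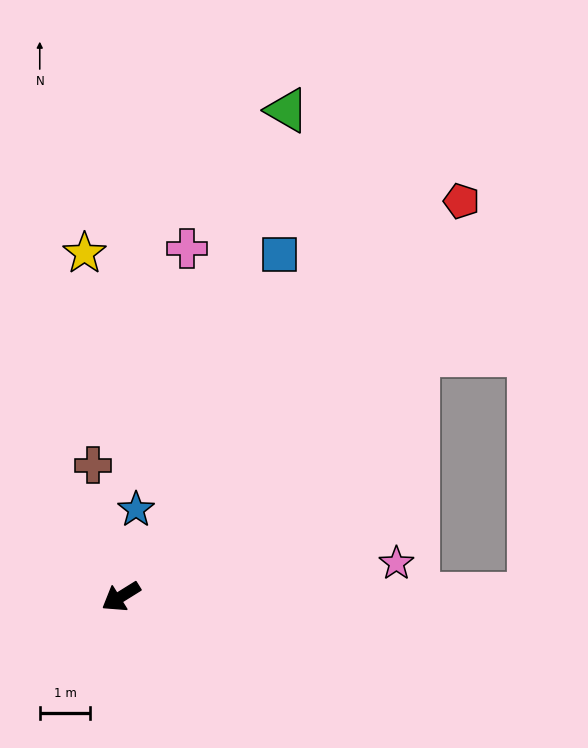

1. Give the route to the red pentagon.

turn right 163°, forward 10.3 m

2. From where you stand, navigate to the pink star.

turn left 155°, forward 5.5 m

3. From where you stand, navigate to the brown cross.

turn right 110°, forward 2.7 m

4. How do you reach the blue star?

turn right 132°, forward 1.8 m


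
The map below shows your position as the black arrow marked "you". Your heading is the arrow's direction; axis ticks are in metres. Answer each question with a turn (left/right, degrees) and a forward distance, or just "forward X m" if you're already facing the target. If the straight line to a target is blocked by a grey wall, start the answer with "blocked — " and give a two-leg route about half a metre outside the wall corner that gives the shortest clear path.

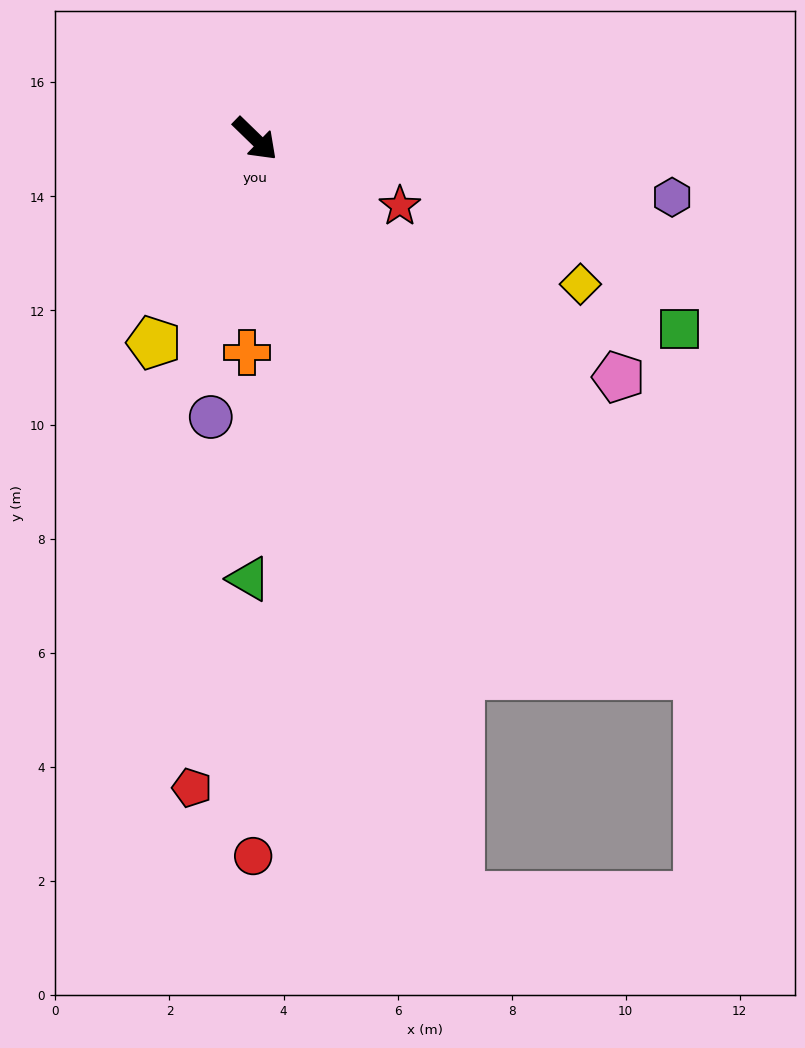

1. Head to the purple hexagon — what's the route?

turn left 36°, forward 7.4 m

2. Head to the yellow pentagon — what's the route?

turn right 72°, forward 4.0 m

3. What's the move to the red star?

turn left 19°, forward 2.8 m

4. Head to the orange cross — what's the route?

turn right 48°, forward 3.7 m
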